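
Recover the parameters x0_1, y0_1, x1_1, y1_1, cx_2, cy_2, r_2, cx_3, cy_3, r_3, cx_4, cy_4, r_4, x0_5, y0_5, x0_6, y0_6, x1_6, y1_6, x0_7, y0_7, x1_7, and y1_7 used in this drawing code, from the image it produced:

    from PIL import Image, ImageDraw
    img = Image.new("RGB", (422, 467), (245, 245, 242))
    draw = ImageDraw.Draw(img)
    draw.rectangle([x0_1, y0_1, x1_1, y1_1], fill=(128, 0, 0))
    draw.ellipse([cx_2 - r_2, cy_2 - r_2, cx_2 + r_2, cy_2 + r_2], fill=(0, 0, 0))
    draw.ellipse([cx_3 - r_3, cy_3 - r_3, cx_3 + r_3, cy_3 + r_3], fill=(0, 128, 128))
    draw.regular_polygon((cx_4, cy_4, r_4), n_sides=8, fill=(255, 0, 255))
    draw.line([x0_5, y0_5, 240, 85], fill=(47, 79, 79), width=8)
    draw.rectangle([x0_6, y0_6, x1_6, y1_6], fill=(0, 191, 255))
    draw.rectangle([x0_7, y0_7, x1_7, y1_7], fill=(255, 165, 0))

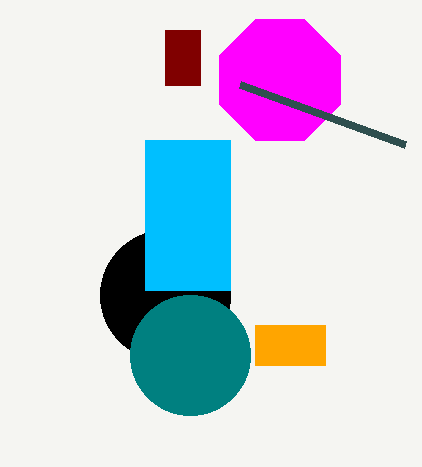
x0_1 = 165, y0_1 = 30, x1_1 = 200, y1_1 = 85, cx_2 = 165, cy_2 = 295, r_2 = 65, cx_3 = 190, cy_3 = 355, r_3 = 60, cx_4 = 280, cy_4 = 80, r_4 = 65, x0_5 = 405, y0_5 = 145, x0_6 = 145, y0_6 = 140, x1_6 = 230, y1_6 = 290, x0_7 = 255, y0_7 = 325, x1_7 = 325, y1_7 = 365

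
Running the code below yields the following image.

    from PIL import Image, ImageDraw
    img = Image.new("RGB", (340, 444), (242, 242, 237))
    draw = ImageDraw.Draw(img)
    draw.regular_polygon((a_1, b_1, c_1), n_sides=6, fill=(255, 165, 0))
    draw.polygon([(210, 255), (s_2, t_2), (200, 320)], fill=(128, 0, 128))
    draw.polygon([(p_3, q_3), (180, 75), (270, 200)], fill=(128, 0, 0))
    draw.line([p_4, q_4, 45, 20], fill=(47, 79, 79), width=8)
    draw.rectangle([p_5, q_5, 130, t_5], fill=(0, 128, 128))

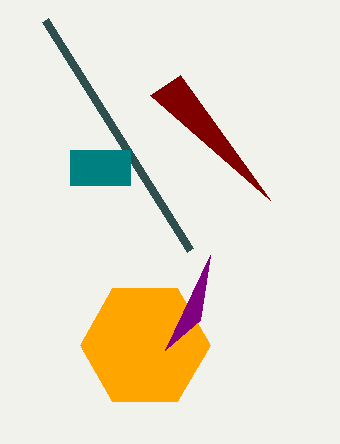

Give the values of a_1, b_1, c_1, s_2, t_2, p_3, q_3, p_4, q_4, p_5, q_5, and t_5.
a_1 = 145, b_1 = 345, c_1 = 65, s_2 = 165, t_2 = 350, p_3 = 150, q_3 = 95, p_4 = 190, q_4 = 250, p_5 = 70, q_5 = 150, t_5 = 185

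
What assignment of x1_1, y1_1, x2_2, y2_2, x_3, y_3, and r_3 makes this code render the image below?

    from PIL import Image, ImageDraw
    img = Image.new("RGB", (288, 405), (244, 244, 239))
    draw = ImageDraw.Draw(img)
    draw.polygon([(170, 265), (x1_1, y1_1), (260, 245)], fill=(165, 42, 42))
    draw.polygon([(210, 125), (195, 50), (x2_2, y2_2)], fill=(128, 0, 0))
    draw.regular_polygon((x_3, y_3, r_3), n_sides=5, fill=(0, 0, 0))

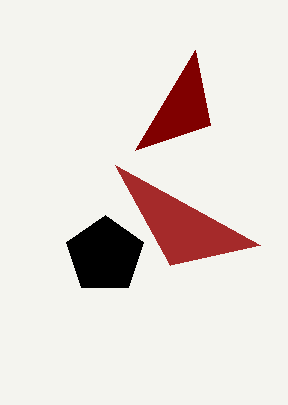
x1_1 = 115
y1_1 = 165
x2_2 = 135
y2_2 = 150
x_3 = 105
y_3 = 255
r_3 = 40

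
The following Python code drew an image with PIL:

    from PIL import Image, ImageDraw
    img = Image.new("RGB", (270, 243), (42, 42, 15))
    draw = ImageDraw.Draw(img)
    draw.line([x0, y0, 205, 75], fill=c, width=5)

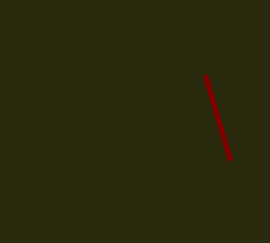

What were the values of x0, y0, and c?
x0 = 230, y0 = 160, c = 'maroon'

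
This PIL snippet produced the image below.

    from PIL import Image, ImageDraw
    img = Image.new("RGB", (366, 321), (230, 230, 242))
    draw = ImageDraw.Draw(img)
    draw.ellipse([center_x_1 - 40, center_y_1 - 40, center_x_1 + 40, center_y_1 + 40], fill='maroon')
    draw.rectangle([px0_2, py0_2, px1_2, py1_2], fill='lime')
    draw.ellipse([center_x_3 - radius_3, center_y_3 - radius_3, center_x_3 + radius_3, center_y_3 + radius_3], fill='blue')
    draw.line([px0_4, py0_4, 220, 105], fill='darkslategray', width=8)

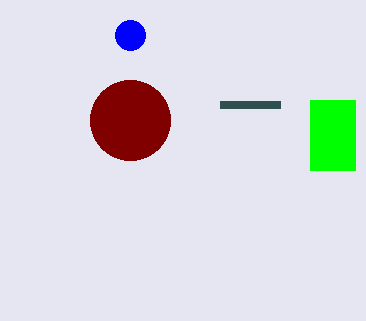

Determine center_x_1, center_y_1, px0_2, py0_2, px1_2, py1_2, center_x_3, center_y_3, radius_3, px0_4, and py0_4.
center_x_1 = 130, center_y_1 = 120, px0_2 = 310, py0_2 = 100, px1_2 = 355, py1_2 = 170, center_x_3 = 130, center_y_3 = 35, radius_3 = 15, px0_4 = 280, py0_4 = 105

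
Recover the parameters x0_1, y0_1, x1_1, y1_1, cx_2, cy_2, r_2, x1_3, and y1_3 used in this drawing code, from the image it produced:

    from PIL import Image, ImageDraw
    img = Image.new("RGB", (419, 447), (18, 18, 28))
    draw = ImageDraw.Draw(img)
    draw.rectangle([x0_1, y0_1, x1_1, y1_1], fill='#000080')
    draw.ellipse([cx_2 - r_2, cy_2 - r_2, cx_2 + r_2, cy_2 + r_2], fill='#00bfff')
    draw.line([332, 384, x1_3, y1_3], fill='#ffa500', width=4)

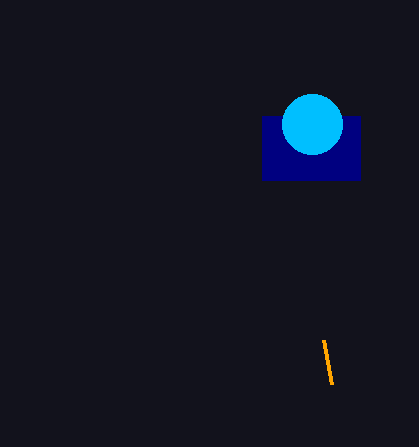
x0_1 = 262; y0_1 = 116; x1_1 = 360; y1_1 = 180; cx_2 = 312; cy_2 = 124; r_2 = 30; x1_3 = 324; y1_3 = 340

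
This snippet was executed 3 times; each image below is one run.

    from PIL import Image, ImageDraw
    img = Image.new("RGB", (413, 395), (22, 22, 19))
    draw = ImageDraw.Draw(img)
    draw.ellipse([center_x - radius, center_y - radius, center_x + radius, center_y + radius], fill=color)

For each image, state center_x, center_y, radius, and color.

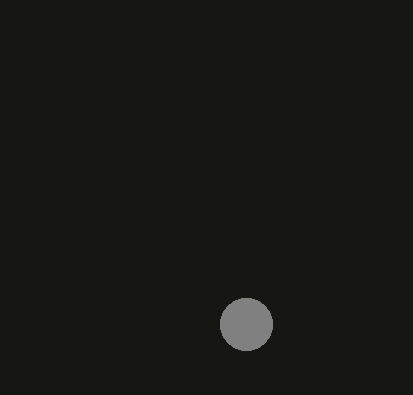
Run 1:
center_x = 246, center_y = 324, radius = 26, color = 'gray'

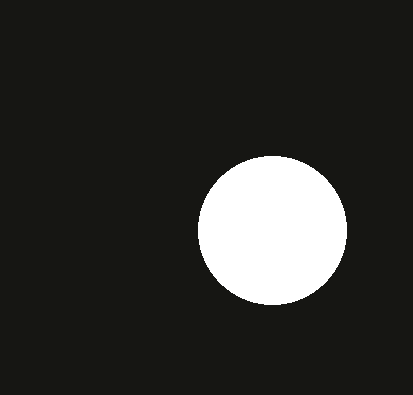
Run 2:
center_x = 272
center_y = 230
radius = 74
color = 'white'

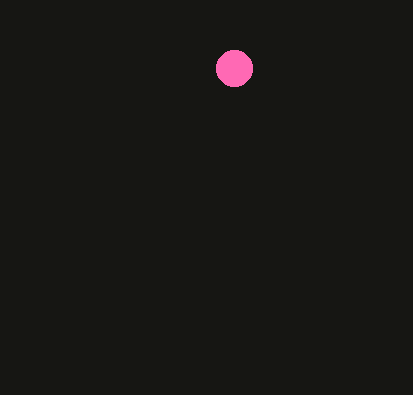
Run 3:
center_x = 234, center_y = 68, radius = 18, color = 'hotpink'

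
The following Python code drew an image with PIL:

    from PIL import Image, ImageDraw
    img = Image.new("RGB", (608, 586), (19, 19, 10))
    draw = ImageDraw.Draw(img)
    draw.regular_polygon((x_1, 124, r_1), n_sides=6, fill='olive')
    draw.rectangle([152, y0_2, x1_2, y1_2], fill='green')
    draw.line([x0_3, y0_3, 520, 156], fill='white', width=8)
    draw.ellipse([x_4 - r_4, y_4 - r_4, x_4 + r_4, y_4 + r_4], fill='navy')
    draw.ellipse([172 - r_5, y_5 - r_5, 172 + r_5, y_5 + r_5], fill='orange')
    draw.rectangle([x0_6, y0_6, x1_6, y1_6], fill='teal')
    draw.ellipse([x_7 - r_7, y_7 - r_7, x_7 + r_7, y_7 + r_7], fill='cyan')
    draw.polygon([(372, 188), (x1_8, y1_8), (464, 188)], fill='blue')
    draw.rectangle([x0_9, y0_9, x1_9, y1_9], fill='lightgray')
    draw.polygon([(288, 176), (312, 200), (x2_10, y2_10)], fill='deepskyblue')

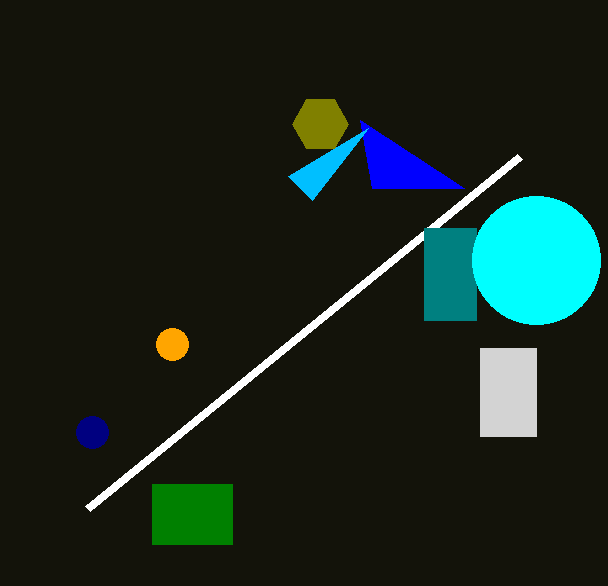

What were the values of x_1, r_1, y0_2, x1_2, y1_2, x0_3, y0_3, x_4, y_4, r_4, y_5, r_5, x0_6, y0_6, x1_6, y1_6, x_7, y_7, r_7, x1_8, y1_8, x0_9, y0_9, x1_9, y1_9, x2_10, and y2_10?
x_1 = 320; r_1 = 28; y0_2 = 484; x1_2 = 232; y1_2 = 544; x0_3 = 88; y0_3 = 508; x_4 = 92; y_4 = 432; r_4 = 16; y_5 = 344; r_5 = 16; x0_6 = 424; y0_6 = 228; x1_6 = 476; y1_6 = 320; x_7 = 536; y_7 = 260; r_7 = 64; x1_8 = 360; y1_8 = 120; x0_9 = 480; y0_9 = 348; x1_9 = 536; y1_9 = 436; x2_10 = 368; y2_10 = 128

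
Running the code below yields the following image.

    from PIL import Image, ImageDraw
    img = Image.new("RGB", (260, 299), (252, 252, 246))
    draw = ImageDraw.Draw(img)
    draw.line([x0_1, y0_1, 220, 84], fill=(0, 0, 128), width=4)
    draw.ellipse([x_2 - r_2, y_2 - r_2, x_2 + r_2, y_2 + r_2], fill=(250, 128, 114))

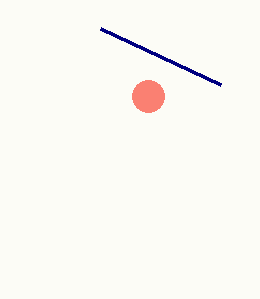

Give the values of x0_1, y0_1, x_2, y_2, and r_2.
x0_1 = 100; y0_1 = 28; x_2 = 148; y_2 = 96; r_2 = 16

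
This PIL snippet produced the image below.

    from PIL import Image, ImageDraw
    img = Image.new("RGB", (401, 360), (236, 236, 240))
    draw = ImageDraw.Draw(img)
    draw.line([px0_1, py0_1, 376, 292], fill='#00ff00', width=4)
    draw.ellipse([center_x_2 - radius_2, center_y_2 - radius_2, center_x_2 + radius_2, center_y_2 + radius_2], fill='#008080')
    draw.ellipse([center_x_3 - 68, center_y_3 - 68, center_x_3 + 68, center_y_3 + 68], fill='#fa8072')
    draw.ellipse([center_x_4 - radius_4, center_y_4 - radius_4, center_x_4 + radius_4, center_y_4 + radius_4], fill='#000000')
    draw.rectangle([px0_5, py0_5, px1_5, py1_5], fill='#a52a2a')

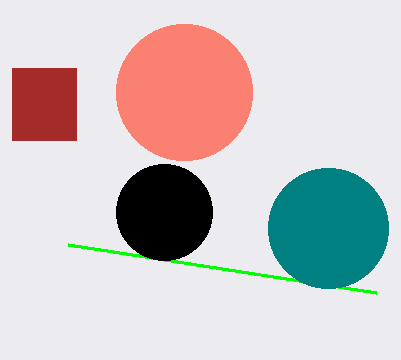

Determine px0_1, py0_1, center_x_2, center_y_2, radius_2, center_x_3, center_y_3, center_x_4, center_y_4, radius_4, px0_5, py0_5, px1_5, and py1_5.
px0_1 = 68
py0_1 = 244
center_x_2 = 328
center_y_2 = 228
radius_2 = 60
center_x_3 = 184
center_y_3 = 92
center_x_4 = 164
center_y_4 = 212
radius_4 = 48
px0_5 = 12
py0_5 = 68
px1_5 = 76
py1_5 = 140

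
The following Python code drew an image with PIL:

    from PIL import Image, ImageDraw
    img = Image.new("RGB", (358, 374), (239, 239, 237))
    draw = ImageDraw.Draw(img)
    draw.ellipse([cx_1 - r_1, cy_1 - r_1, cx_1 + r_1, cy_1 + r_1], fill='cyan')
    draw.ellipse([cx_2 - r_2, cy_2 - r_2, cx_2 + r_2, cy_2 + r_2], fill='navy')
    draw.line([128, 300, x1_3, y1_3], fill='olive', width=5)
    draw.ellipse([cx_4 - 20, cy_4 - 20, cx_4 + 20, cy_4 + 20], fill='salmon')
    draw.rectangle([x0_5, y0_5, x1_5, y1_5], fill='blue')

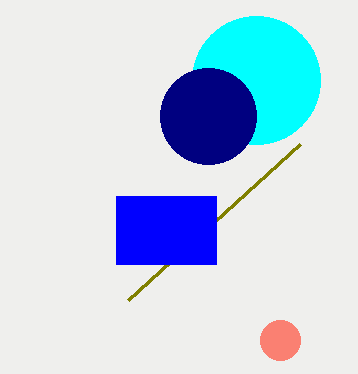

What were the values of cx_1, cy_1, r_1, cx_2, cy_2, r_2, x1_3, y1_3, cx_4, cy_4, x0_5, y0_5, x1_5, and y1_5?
cx_1 = 256
cy_1 = 80
r_1 = 64
cx_2 = 208
cy_2 = 116
r_2 = 48
x1_3 = 300
y1_3 = 144
cx_4 = 280
cy_4 = 340
x0_5 = 116
y0_5 = 196
x1_5 = 216
y1_5 = 264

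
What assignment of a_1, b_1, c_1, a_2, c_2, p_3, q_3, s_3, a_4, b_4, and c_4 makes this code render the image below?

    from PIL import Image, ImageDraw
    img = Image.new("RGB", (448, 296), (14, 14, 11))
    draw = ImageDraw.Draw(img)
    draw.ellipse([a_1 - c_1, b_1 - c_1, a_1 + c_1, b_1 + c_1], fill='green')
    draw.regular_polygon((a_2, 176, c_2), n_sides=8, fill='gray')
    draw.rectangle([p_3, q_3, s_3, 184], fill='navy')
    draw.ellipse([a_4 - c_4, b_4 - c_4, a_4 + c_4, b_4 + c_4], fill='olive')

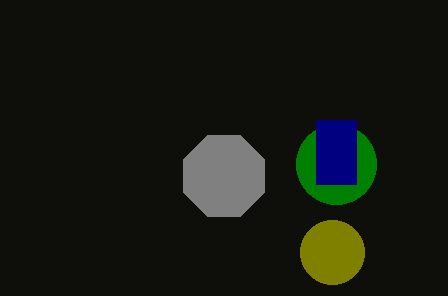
a_1 = 336, b_1 = 164, c_1 = 40, a_2 = 224, c_2 = 44, p_3 = 316, q_3 = 120, s_3 = 356, a_4 = 332, b_4 = 252, c_4 = 32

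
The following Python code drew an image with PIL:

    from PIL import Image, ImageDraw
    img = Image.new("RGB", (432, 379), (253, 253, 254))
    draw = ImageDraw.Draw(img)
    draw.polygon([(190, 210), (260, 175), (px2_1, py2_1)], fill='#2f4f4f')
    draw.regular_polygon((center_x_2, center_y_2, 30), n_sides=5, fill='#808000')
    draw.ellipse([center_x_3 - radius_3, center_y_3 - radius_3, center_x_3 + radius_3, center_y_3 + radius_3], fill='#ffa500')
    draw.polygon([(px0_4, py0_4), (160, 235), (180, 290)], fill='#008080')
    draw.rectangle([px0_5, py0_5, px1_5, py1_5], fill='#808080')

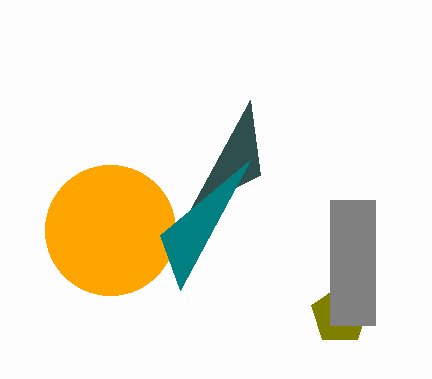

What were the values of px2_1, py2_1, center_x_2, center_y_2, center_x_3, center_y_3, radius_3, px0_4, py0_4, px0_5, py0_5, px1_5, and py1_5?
px2_1 = 250; py2_1 = 100; center_x_2 = 340; center_y_2 = 315; center_x_3 = 110; center_y_3 = 230; radius_3 = 65; px0_4 = 250; py0_4 = 160; px0_5 = 330; py0_5 = 200; px1_5 = 375; py1_5 = 325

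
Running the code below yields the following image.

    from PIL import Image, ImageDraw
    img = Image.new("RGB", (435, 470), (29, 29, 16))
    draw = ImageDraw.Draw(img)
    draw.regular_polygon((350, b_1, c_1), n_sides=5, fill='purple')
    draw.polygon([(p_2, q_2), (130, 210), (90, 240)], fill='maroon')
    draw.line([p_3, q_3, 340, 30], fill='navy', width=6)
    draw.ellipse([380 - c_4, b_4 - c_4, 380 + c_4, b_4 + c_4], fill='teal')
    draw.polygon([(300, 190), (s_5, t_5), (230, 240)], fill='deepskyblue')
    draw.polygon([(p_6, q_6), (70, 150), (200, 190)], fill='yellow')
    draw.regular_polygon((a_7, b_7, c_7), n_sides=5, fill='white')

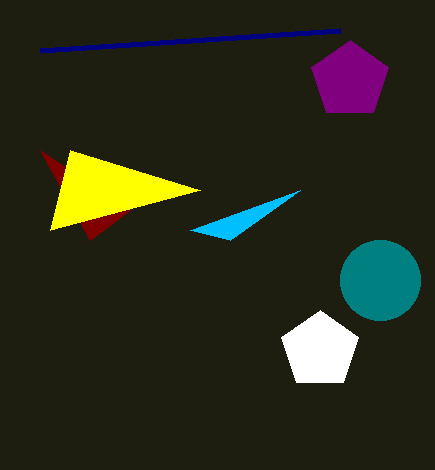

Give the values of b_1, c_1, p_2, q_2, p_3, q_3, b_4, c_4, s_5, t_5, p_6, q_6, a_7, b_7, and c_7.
b_1 = 80; c_1 = 40; p_2 = 40; q_2 = 150; p_3 = 40; q_3 = 50; b_4 = 280; c_4 = 40; s_5 = 190; t_5 = 230; p_6 = 50; q_6 = 230; a_7 = 320; b_7 = 350; c_7 = 40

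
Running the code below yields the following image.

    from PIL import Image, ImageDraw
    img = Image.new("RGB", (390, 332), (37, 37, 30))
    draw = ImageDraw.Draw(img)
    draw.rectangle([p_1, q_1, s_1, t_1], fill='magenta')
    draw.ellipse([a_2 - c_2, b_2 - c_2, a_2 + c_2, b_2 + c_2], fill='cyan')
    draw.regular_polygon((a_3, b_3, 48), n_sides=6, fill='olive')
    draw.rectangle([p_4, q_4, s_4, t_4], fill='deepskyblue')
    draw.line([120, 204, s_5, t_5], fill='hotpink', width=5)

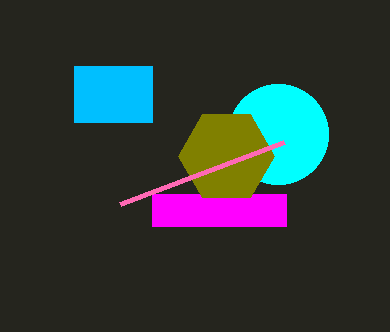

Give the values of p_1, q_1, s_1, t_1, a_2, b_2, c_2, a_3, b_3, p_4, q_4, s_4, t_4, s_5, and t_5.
p_1 = 152
q_1 = 194
s_1 = 286
t_1 = 226
a_2 = 278
b_2 = 134
c_2 = 50
a_3 = 226
b_3 = 156
p_4 = 74
q_4 = 66
s_4 = 152
t_4 = 122
s_5 = 284
t_5 = 142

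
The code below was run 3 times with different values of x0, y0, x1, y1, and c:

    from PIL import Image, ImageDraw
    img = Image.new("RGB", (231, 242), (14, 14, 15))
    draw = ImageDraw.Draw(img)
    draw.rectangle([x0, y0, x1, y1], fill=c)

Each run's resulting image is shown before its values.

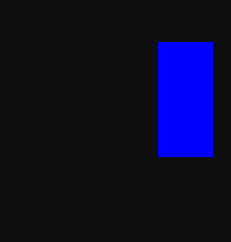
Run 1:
x0 = 158
y0 = 42
x1 = 212
y1 = 156
c = 'blue'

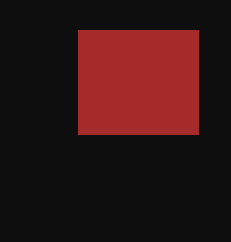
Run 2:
x0 = 78; y0 = 30; x1 = 198; y1 = 134; c = 'brown'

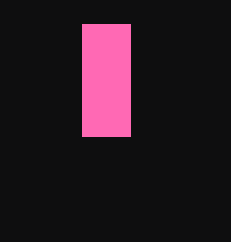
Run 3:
x0 = 82; y0 = 24; x1 = 130; y1 = 136; c = 'hotpink'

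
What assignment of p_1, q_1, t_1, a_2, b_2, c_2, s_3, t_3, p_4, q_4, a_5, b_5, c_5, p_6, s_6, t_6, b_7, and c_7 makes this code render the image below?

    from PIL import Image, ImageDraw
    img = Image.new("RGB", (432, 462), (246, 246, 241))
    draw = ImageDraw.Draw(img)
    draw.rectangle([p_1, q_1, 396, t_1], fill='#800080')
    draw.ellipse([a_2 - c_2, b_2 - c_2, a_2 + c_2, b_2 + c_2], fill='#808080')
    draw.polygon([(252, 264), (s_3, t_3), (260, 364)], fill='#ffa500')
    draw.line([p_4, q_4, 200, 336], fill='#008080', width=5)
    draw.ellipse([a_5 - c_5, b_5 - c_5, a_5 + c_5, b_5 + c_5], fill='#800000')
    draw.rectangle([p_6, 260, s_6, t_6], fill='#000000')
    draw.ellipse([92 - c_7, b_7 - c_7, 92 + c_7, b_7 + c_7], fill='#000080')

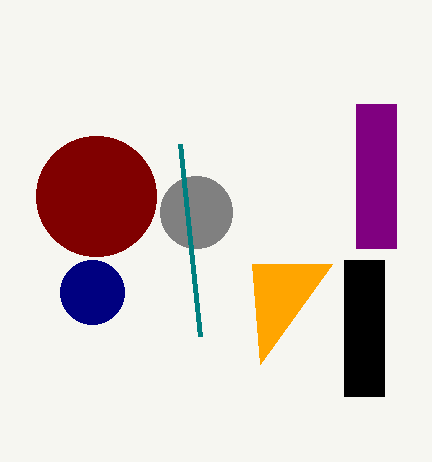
p_1 = 356
q_1 = 104
t_1 = 248
a_2 = 196
b_2 = 212
c_2 = 36
s_3 = 332
t_3 = 264
p_4 = 180
q_4 = 144
a_5 = 96
b_5 = 196
c_5 = 60
p_6 = 344
s_6 = 384
t_6 = 396
b_7 = 292
c_7 = 32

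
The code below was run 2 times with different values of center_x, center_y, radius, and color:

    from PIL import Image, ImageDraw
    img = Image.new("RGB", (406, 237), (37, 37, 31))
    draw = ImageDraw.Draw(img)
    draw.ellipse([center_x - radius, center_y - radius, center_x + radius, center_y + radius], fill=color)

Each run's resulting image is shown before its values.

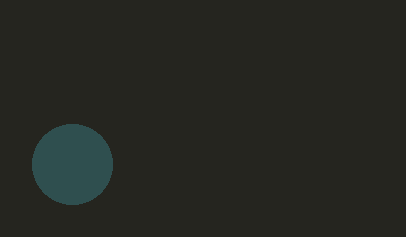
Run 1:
center_x = 72
center_y = 164
radius = 40
color = 'darkslategray'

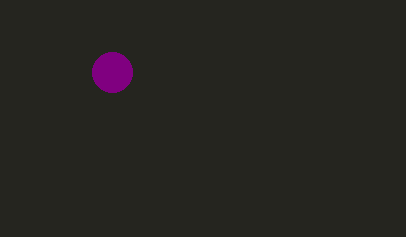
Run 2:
center_x = 112; center_y = 72; radius = 20; color = 'purple'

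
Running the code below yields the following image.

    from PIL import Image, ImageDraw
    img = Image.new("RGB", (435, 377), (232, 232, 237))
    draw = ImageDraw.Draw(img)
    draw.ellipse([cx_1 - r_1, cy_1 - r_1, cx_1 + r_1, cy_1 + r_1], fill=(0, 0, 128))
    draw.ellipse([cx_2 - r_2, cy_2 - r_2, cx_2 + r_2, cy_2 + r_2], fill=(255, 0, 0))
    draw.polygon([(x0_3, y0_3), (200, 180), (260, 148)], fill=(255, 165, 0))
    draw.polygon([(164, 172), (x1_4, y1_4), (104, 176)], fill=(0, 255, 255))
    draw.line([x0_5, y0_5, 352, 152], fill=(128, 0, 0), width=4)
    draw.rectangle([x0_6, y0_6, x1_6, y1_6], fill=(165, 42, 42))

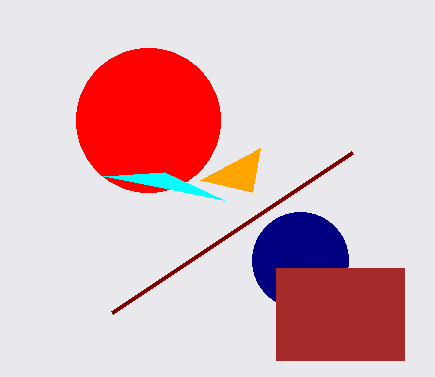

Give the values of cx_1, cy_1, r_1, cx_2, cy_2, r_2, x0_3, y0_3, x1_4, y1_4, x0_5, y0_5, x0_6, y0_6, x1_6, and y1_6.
cx_1 = 300
cy_1 = 260
r_1 = 48
cx_2 = 148
cy_2 = 120
r_2 = 72
x0_3 = 252
y0_3 = 192
x1_4 = 224
y1_4 = 200
x0_5 = 112
y0_5 = 312
x0_6 = 276
y0_6 = 268
x1_6 = 404
y1_6 = 360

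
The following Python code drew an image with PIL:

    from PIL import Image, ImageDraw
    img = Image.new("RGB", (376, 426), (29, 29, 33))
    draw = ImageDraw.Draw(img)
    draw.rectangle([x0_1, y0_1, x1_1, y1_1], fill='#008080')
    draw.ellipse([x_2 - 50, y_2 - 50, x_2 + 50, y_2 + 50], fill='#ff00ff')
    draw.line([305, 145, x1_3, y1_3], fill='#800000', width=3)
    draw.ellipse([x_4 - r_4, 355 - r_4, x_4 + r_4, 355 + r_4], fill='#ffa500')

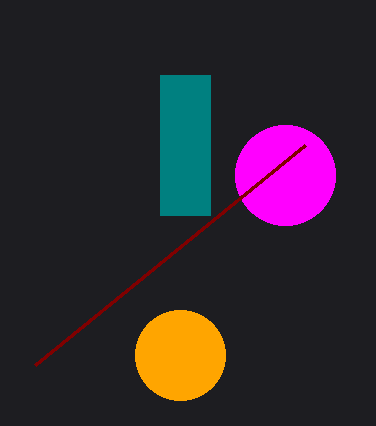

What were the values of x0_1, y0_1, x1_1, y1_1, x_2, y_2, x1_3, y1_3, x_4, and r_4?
x0_1 = 160, y0_1 = 75, x1_1 = 210, y1_1 = 215, x_2 = 285, y_2 = 175, x1_3 = 35, y1_3 = 365, x_4 = 180, r_4 = 45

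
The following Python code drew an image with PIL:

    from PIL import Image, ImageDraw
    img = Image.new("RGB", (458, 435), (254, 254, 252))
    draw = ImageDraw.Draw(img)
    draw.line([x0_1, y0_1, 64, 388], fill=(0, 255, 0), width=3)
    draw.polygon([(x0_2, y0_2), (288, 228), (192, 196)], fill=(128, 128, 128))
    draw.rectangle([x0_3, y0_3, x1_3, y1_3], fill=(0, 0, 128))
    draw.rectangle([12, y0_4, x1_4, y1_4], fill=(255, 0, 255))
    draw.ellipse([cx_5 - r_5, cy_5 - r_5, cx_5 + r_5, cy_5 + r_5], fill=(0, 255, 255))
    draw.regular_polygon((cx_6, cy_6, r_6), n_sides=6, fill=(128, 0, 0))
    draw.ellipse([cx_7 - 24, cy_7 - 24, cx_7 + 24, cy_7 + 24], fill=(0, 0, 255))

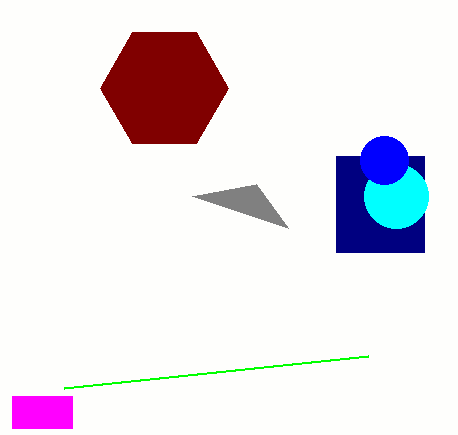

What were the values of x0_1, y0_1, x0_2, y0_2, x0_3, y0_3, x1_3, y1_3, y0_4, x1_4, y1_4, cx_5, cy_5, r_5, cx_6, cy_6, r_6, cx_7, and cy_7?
x0_1 = 368; y0_1 = 356; x0_2 = 256; y0_2 = 184; x0_3 = 336; y0_3 = 156; x1_3 = 424; y1_3 = 252; y0_4 = 396; x1_4 = 72; y1_4 = 428; cx_5 = 396; cy_5 = 196; r_5 = 32; cx_6 = 164; cy_6 = 88; r_6 = 64; cx_7 = 384; cy_7 = 160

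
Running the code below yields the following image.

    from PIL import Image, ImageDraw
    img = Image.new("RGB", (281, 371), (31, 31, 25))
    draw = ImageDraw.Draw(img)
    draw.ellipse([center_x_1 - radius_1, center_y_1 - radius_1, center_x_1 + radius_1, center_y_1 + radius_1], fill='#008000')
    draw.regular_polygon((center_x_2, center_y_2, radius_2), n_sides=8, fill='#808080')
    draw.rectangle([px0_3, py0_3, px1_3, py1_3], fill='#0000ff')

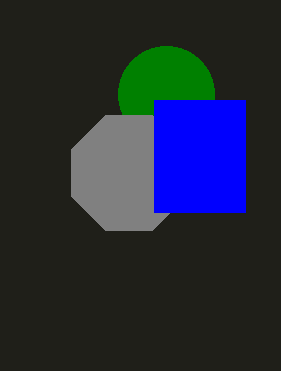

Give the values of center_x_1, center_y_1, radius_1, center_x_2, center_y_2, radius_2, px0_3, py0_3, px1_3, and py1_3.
center_x_1 = 166
center_y_1 = 94
radius_1 = 48
center_x_2 = 129
center_y_2 = 173
radius_2 = 62
px0_3 = 154
py0_3 = 100
px1_3 = 245
py1_3 = 212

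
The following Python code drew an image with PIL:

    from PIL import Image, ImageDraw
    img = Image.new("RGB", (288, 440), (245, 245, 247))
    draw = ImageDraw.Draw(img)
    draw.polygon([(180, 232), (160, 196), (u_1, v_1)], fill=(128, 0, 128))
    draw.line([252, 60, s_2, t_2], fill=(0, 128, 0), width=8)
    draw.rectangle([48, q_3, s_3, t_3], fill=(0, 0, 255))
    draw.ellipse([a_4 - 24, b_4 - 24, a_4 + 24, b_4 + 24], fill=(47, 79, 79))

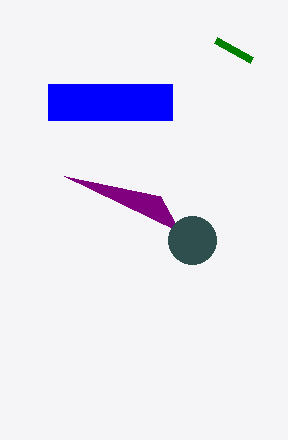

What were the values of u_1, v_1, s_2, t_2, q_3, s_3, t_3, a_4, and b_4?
u_1 = 64, v_1 = 176, s_2 = 216, t_2 = 40, q_3 = 84, s_3 = 172, t_3 = 120, a_4 = 192, b_4 = 240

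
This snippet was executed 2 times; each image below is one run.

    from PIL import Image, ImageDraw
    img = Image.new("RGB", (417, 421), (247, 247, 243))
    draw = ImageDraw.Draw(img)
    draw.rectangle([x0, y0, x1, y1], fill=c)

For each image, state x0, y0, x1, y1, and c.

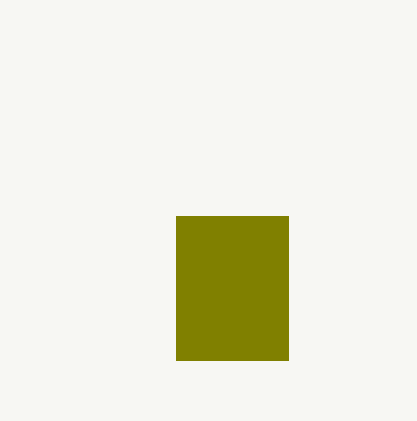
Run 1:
x0 = 176; y0 = 216; x1 = 288; y1 = 360; c = 'olive'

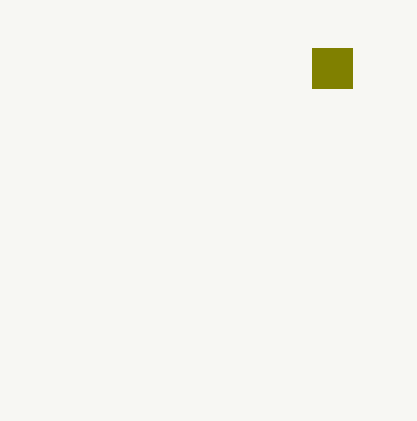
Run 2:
x0 = 312; y0 = 48; x1 = 352; y1 = 88; c = 'olive'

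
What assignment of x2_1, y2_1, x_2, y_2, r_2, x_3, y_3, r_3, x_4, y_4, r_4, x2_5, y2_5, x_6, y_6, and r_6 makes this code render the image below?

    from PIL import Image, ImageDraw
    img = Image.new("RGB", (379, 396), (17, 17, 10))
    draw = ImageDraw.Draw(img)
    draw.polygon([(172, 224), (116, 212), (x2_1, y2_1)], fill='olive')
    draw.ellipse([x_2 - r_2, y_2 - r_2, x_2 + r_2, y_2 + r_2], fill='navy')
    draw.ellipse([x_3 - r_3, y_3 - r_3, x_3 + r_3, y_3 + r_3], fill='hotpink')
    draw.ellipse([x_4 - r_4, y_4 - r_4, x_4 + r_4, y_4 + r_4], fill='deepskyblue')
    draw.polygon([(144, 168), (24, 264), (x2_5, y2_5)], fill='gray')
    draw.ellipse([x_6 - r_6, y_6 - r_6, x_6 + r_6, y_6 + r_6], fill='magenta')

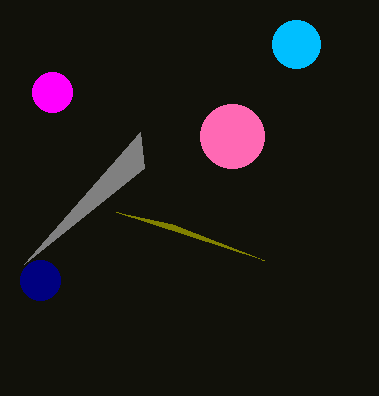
x2_1 = 264; y2_1 = 260; x_2 = 40; y_2 = 280; r_2 = 20; x_3 = 232; y_3 = 136; r_3 = 32; x_4 = 296; y_4 = 44; r_4 = 24; x2_5 = 140; y2_5 = 132; x_6 = 52; y_6 = 92; r_6 = 20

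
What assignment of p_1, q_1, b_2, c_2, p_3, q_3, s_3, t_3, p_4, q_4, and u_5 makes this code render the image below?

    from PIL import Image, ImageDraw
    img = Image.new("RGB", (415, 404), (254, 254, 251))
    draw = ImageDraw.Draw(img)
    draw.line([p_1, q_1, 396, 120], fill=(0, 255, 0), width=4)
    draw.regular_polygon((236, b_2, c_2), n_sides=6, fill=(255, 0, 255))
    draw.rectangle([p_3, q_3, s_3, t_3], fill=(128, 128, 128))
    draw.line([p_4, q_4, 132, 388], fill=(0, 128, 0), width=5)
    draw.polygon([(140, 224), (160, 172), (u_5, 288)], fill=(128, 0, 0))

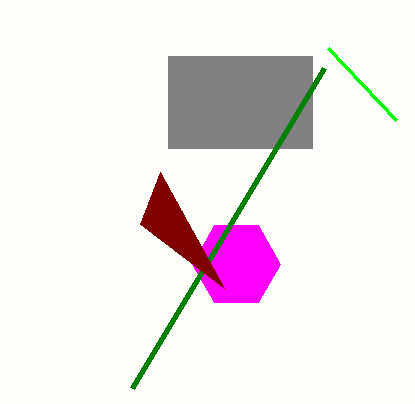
p_1 = 328, q_1 = 48, b_2 = 264, c_2 = 44, p_3 = 168, q_3 = 56, s_3 = 312, t_3 = 148, p_4 = 324, q_4 = 68, u_5 = 224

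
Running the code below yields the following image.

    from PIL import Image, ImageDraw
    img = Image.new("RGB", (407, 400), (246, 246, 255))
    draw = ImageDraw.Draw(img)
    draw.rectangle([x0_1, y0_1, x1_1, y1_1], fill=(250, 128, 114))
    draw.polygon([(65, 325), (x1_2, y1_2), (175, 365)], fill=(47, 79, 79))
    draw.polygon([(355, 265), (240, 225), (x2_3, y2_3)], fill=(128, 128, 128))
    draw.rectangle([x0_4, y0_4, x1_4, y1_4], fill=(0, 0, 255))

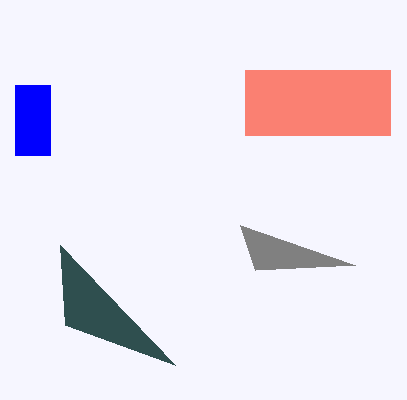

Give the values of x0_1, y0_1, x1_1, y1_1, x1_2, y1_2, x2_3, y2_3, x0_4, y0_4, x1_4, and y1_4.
x0_1 = 245; y0_1 = 70; x1_1 = 390; y1_1 = 135; x1_2 = 60; y1_2 = 245; x2_3 = 255; y2_3 = 270; x0_4 = 15; y0_4 = 85; x1_4 = 50; y1_4 = 155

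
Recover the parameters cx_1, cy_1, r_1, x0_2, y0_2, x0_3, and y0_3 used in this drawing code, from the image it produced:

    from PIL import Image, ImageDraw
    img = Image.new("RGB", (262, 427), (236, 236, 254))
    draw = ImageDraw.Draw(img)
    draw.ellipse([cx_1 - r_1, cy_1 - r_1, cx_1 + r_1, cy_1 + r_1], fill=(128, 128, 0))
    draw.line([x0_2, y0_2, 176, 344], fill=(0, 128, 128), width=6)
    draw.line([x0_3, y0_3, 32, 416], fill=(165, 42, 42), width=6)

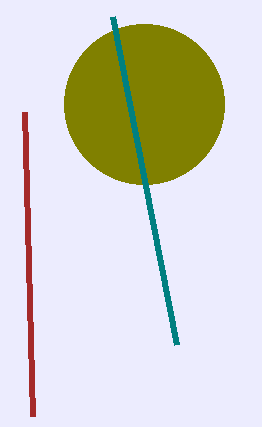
cx_1 = 144; cy_1 = 104; r_1 = 80; x0_2 = 112; y0_2 = 16; x0_3 = 24; y0_3 = 112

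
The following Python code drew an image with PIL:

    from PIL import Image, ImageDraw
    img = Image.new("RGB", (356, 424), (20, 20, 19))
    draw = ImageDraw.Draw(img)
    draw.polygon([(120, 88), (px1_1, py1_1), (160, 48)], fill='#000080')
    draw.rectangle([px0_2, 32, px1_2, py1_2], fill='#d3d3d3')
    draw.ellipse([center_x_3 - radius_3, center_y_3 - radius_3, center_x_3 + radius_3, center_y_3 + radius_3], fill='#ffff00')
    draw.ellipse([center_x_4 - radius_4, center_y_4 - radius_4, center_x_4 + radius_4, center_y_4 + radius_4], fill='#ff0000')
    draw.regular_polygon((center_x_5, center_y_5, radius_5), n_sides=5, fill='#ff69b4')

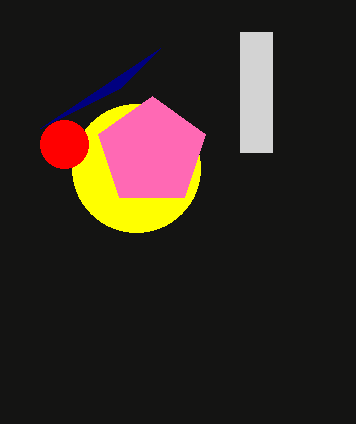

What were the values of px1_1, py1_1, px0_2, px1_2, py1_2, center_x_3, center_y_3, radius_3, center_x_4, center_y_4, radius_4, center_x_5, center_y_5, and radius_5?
px1_1 = 40; py1_1 = 128; px0_2 = 240; px1_2 = 272; py1_2 = 152; center_x_3 = 136; center_y_3 = 168; radius_3 = 64; center_x_4 = 64; center_y_4 = 144; radius_4 = 24; center_x_5 = 152; center_y_5 = 152; radius_5 = 56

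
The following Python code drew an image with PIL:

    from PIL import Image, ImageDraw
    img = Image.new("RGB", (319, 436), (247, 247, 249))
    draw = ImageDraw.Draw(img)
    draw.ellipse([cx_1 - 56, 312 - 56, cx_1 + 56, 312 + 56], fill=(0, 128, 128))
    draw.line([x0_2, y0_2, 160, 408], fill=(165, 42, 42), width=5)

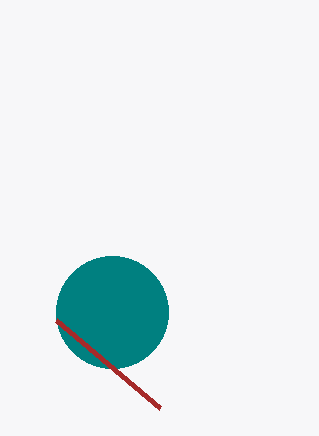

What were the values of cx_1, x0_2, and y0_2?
cx_1 = 112; x0_2 = 56; y0_2 = 320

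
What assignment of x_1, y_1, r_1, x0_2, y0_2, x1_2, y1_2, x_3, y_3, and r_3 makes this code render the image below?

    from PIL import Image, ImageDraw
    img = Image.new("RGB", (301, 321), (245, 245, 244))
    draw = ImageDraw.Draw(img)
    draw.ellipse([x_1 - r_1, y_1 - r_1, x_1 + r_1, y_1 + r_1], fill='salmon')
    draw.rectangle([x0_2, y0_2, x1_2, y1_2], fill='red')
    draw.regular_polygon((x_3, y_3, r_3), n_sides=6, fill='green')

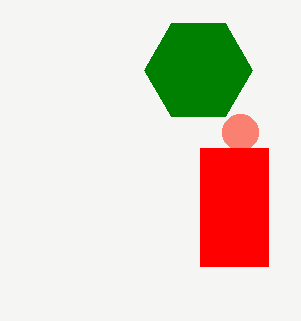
x_1 = 240, y_1 = 132, r_1 = 18, x0_2 = 200, y0_2 = 148, x1_2 = 268, y1_2 = 266, x_3 = 198, y_3 = 70, r_3 = 54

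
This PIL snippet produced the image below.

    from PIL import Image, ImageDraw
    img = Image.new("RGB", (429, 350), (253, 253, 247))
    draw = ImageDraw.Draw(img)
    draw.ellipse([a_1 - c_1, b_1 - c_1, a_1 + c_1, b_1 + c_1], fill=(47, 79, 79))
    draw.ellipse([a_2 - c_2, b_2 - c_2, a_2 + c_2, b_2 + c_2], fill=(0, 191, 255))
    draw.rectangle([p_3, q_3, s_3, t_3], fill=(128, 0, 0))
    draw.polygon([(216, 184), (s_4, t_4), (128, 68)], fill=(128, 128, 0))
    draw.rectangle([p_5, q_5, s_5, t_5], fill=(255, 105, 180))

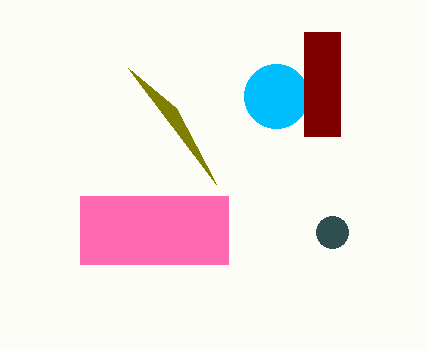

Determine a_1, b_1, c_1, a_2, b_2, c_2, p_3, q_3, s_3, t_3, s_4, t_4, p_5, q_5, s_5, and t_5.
a_1 = 332, b_1 = 232, c_1 = 16, a_2 = 276, b_2 = 96, c_2 = 32, p_3 = 304, q_3 = 32, s_3 = 340, t_3 = 136, s_4 = 176, t_4 = 108, p_5 = 80, q_5 = 196, s_5 = 228, t_5 = 264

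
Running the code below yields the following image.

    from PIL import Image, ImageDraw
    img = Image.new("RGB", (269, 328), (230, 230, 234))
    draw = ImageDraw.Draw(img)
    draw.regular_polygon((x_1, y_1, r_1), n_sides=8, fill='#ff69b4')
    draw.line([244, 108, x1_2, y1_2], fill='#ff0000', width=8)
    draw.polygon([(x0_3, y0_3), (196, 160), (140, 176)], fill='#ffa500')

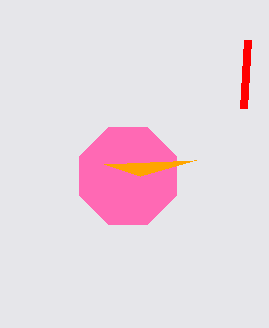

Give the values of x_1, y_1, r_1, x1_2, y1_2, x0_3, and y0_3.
x_1 = 128, y_1 = 176, r_1 = 52, x1_2 = 248, y1_2 = 40, x0_3 = 104, y0_3 = 164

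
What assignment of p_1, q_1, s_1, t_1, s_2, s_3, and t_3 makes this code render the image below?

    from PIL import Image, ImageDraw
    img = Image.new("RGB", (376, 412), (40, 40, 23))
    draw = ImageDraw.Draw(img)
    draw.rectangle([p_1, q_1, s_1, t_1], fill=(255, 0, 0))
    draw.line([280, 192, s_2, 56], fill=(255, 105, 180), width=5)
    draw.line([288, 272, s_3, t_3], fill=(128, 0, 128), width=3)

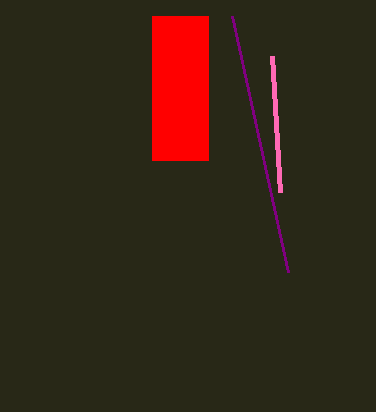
p_1 = 152
q_1 = 16
s_1 = 208
t_1 = 160
s_2 = 272
s_3 = 232
t_3 = 16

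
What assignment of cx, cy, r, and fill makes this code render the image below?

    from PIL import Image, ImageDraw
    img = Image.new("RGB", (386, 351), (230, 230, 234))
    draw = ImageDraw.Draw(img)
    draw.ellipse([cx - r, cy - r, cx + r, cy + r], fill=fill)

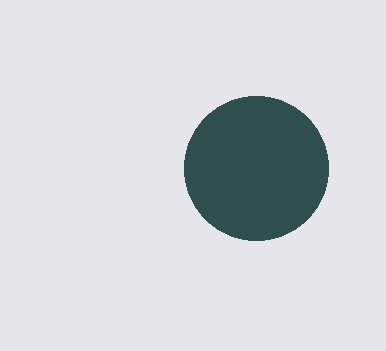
cx = 256, cy = 168, r = 72, fill = 'darkslategray'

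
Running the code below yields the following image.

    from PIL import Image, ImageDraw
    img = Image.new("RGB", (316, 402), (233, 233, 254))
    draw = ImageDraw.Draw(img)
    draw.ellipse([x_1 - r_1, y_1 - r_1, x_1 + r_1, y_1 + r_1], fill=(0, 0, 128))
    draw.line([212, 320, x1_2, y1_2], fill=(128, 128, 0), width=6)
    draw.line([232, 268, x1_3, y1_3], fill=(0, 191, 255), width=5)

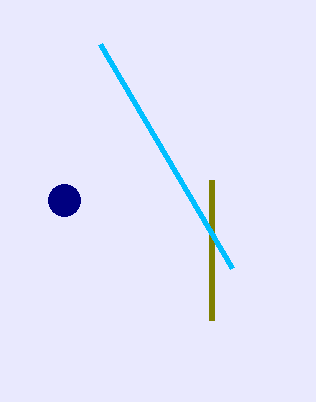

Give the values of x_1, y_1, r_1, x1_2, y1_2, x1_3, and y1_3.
x_1 = 64, y_1 = 200, r_1 = 16, x1_2 = 212, y1_2 = 180, x1_3 = 100, y1_3 = 44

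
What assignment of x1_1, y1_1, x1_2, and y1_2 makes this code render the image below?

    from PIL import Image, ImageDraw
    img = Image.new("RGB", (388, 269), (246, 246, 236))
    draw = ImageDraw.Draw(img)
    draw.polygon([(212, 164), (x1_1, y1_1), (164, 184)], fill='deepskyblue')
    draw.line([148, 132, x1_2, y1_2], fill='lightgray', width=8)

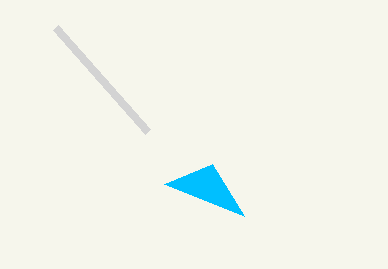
x1_1 = 244, y1_1 = 216, x1_2 = 56, y1_2 = 28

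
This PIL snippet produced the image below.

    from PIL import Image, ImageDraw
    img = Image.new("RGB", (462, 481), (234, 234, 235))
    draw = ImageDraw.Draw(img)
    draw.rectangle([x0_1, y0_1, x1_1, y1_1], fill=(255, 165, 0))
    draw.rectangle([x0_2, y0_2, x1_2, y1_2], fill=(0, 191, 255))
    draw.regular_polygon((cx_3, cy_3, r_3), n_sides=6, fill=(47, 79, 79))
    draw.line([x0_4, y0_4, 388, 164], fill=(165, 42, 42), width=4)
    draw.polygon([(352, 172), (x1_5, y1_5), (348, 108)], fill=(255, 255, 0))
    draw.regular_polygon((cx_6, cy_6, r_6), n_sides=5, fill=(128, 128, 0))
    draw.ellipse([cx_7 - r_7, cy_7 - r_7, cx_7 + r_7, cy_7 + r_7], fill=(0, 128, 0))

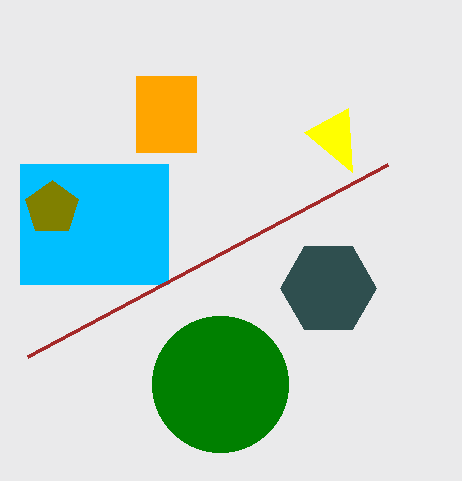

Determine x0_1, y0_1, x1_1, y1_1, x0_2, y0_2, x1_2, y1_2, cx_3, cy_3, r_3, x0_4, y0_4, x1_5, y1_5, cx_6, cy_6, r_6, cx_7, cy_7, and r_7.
x0_1 = 136; y0_1 = 76; x1_1 = 196; y1_1 = 152; x0_2 = 20; y0_2 = 164; x1_2 = 168; y1_2 = 284; cx_3 = 328; cy_3 = 288; r_3 = 48; x0_4 = 28; y0_4 = 356; x1_5 = 304; y1_5 = 132; cx_6 = 52; cy_6 = 208; r_6 = 28; cx_7 = 220; cy_7 = 384; r_7 = 68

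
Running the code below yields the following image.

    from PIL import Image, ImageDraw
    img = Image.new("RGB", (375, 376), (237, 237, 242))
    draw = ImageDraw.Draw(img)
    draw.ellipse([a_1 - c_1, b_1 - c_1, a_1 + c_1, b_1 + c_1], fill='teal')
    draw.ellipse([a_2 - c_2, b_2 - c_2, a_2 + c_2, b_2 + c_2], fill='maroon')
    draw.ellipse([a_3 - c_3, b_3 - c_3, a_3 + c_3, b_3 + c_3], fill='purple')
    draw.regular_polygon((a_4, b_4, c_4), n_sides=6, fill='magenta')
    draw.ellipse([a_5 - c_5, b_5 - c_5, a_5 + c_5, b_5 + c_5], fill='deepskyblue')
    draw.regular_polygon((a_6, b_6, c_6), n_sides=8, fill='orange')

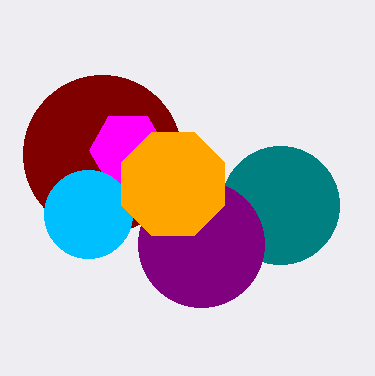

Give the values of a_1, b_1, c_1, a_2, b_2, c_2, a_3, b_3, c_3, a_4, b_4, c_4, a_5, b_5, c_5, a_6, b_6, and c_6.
a_1 = 280, b_1 = 205, c_1 = 59, a_2 = 102, b_2 = 154, c_2 = 79, a_3 = 201, b_3 = 244, c_3 = 63, a_4 = 128, b_4 = 150, c_4 = 39, a_5 = 88, b_5 = 214, c_5 = 44, a_6 = 173, b_6 = 184, c_6 = 56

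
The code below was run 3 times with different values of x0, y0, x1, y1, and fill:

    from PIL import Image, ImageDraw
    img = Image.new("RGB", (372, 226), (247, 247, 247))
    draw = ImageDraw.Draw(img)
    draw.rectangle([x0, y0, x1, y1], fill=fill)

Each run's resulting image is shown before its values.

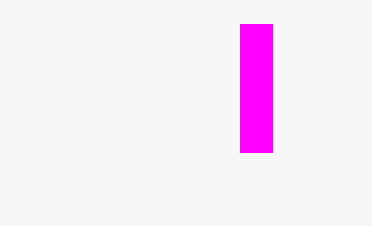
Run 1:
x0 = 240, y0 = 24, x1 = 272, y1 = 152, fill = 'magenta'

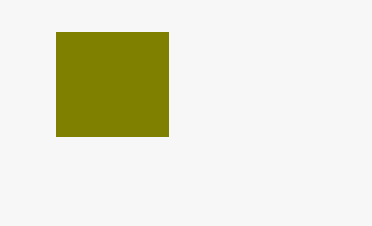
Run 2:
x0 = 56, y0 = 32, x1 = 168, y1 = 136, fill = 'olive'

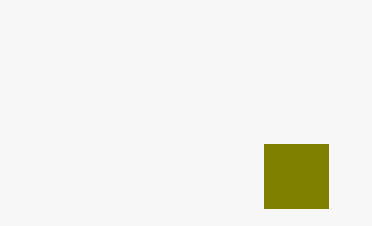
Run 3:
x0 = 264
y0 = 144
x1 = 328
y1 = 208
fill = 'olive'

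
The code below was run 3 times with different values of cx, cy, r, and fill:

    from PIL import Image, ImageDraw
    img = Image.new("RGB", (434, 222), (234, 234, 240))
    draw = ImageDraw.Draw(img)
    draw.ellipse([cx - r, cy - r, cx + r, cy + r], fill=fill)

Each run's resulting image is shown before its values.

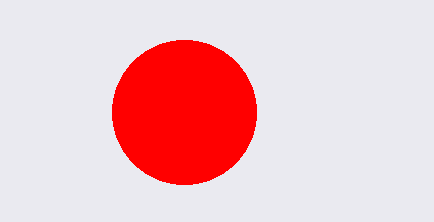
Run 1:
cx = 184, cy = 112, r = 72, fill = 'red'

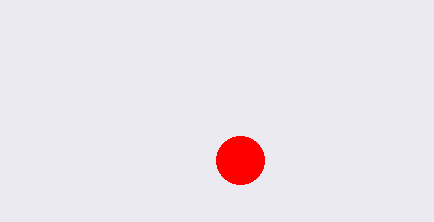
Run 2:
cx = 240, cy = 160, r = 24, fill = 'red'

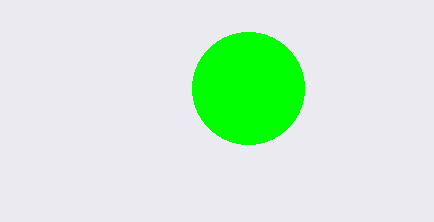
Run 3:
cx = 248, cy = 88, r = 56, fill = 'lime'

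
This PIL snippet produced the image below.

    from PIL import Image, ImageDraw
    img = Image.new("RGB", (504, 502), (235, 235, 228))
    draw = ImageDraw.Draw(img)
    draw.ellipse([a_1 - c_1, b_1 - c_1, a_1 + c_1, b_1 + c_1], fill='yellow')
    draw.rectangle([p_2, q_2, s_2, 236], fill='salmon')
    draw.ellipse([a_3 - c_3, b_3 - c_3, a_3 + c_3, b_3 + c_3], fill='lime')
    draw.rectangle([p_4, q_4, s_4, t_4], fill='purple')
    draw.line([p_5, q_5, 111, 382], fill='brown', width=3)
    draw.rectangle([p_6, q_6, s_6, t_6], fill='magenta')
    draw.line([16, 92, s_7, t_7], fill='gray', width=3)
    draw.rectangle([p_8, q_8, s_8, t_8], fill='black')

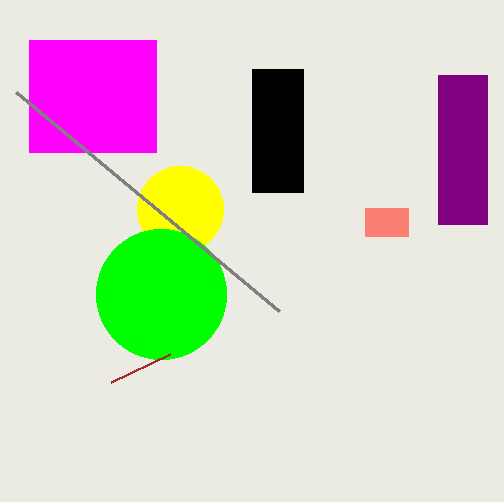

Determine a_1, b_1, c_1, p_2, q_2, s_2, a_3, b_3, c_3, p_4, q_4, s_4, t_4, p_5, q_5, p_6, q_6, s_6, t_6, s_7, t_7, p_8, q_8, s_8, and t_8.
a_1 = 180
b_1 = 209
c_1 = 43
p_2 = 365
q_2 = 208
s_2 = 408
a_3 = 161
b_3 = 294
c_3 = 65
p_4 = 438
q_4 = 75
s_4 = 487
t_4 = 224
p_5 = 170
q_5 = 354
p_6 = 29
q_6 = 40
s_6 = 156
t_6 = 152
s_7 = 279
t_7 = 311
p_8 = 252
q_8 = 69
s_8 = 303
t_8 = 192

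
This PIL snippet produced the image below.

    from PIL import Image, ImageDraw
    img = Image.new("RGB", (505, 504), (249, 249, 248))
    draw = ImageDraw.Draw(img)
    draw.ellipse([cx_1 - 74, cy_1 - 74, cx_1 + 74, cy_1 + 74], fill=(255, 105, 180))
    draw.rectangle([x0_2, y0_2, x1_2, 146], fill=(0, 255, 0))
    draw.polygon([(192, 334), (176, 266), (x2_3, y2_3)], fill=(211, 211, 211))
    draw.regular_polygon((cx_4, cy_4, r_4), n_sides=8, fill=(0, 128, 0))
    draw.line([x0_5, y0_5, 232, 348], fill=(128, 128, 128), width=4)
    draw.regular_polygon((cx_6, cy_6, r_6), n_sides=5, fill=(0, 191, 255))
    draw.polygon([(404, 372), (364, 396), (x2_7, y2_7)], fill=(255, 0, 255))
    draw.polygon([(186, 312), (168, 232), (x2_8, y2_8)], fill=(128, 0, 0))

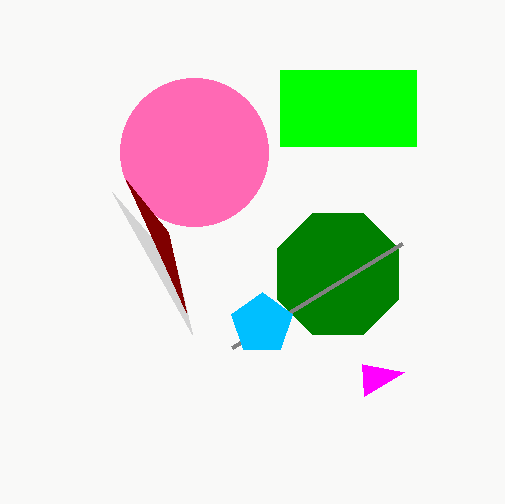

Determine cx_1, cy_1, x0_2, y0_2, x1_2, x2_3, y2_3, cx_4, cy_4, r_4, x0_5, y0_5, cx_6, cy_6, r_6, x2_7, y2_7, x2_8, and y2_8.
cx_1 = 194
cy_1 = 152
x0_2 = 280
y0_2 = 70
x1_2 = 416
x2_3 = 112
y2_3 = 192
cx_4 = 338
cy_4 = 274
r_4 = 66
x0_5 = 402
y0_5 = 244
cx_6 = 262
cy_6 = 324
r_6 = 32
x2_7 = 362
y2_7 = 364
x2_8 = 126
y2_8 = 180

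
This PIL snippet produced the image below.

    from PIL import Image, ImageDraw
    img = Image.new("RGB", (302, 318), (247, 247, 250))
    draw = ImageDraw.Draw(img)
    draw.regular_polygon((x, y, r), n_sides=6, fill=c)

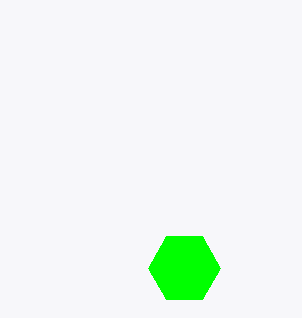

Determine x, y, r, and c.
x = 184, y = 268, r = 36, c = 'lime'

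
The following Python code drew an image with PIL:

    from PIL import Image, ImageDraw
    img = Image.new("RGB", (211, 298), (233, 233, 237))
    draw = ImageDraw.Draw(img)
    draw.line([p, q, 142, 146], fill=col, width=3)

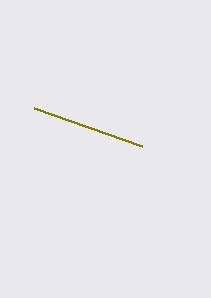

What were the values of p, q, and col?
p = 34, q = 108, col = 'olive'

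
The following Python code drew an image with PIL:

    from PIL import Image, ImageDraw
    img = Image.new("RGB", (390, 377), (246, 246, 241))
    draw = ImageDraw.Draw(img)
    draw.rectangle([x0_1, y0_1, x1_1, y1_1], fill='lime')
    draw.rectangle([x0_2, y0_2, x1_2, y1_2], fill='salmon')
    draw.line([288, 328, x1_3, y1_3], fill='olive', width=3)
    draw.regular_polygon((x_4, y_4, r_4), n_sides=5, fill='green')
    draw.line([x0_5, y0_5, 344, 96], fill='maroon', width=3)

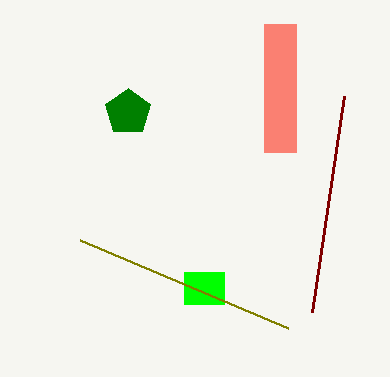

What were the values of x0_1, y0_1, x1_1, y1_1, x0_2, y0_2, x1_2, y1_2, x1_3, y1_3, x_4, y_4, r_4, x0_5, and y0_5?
x0_1 = 184; y0_1 = 272; x1_1 = 224; y1_1 = 304; x0_2 = 264; y0_2 = 24; x1_2 = 296; y1_2 = 152; x1_3 = 80; y1_3 = 240; x_4 = 128; y_4 = 112; r_4 = 24; x0_5 = 312; y0_5 = 312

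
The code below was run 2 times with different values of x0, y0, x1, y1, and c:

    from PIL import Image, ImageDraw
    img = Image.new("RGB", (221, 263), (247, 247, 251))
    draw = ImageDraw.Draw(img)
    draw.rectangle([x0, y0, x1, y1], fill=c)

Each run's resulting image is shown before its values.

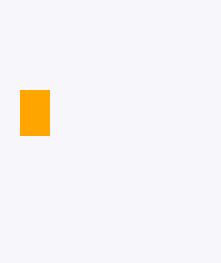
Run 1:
x0 = 20
y0 = 90
x1 = 49
y1 = 135
c = 'orange'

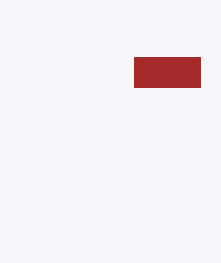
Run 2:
x0 = 134, y0 = 57, x1 = 200, y1 = 87, c = 'brown'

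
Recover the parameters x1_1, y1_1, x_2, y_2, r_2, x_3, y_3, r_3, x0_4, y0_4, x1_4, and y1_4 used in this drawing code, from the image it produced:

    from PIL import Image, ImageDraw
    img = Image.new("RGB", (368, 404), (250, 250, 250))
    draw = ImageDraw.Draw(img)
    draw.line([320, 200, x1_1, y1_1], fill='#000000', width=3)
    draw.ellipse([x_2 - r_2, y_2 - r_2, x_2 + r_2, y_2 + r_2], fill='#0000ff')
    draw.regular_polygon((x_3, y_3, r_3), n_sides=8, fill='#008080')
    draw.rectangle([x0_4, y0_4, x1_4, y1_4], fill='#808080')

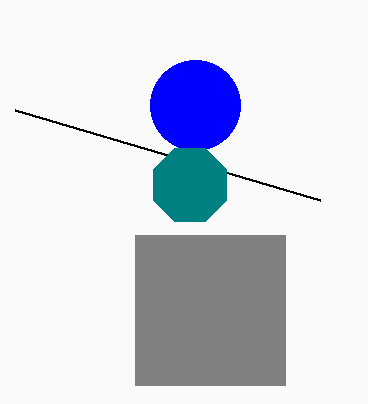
x1_1 = 15
y1_1 = 110
x_2 = 195
y_2 = 105
r_2 = 45
x_3 = 190
y_3 = 185
r_3 = 40
x0_4 = 135
y0_4 = 235
x1_4 = 285
y1_4 = 385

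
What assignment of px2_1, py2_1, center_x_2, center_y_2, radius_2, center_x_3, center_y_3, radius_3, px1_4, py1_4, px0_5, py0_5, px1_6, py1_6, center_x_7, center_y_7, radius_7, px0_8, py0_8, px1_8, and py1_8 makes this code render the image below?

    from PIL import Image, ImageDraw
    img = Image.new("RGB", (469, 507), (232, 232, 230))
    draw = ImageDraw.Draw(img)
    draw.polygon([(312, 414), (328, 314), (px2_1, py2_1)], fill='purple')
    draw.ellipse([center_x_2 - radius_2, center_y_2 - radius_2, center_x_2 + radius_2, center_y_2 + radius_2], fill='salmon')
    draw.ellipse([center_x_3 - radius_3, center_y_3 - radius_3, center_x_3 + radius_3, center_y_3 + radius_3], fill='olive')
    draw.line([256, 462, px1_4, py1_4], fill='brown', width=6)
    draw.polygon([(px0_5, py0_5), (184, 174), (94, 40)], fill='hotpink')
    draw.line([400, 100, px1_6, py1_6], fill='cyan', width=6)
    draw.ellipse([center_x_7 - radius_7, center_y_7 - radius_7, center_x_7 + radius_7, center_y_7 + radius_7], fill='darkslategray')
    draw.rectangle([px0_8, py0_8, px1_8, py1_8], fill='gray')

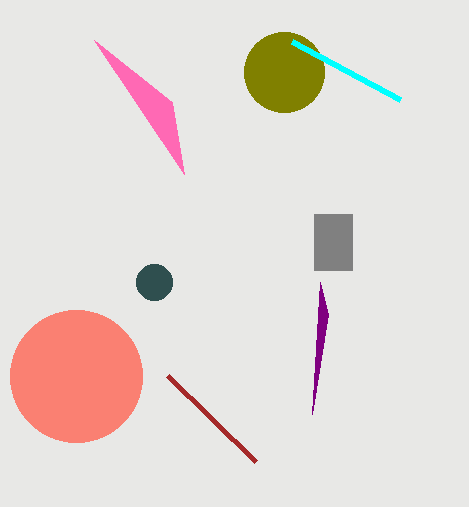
px2_1 = 320, py2_1 = 282, center_x_2 = 76, center_y_2 = 376, radius_2 = 66, center_x_3 = 284, center_y_3 = 72, radius_3 = 40, px1_4 = 168, py1_4 = 376, px0_5 = 172, py0_5 = 102, px1_6 = 292, py1_6 = 42, center_x_7 = 154, center_y_7 = 282, radius_7 = 18, px0_8 = 314, py0_8 = 214, px1_8 = 352, py1_8 = 270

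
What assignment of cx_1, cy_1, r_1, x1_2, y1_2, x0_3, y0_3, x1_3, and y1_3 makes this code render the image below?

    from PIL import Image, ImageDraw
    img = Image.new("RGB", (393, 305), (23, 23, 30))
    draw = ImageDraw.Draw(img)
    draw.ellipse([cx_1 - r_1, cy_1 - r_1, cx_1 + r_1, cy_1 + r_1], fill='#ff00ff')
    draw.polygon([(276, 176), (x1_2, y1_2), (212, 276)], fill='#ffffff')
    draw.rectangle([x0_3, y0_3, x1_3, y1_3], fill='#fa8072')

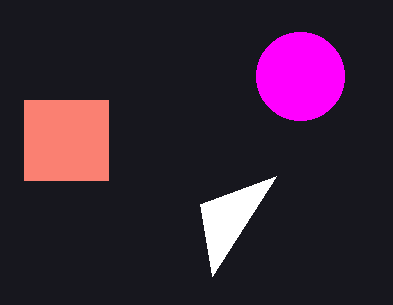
cx_1 = 300; cy_1 = 76; r_1 = 44; x1_2 = 200; y1_2 = 204; x0_3 = 24; y0_3 = 100; x1_3 = 108; y1_3 = 180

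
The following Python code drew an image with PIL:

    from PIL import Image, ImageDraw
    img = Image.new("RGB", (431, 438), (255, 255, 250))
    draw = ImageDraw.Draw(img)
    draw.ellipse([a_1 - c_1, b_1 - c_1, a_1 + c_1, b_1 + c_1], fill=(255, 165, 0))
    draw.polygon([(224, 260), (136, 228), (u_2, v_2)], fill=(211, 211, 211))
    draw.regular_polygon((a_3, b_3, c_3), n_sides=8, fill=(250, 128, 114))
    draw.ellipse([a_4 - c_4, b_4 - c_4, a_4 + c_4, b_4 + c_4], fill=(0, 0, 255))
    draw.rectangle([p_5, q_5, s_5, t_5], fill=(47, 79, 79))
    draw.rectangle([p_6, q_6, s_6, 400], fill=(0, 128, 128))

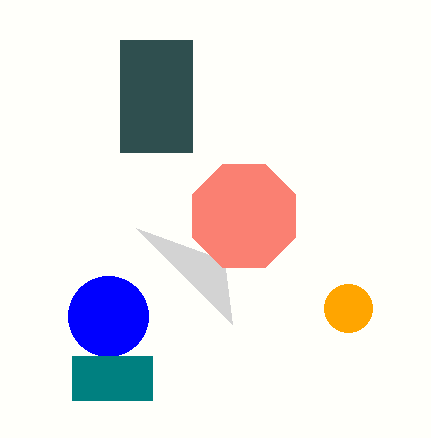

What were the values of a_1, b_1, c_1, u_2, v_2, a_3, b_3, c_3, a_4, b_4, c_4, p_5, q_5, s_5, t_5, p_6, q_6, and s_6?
a_1 = 348, b_1 = 308, c_1 = 24, u_2 = 232, v_2 = 324, a_3 = 244, b_3 = 216, c_3 = 56, a_4 = 108, b_4 = 316, c_4 = 40, p_5 = 120, q_5 = 40, s_5 = 192, t_5 = 152, p_6 = 72, q_6 = 356, s_6 = 152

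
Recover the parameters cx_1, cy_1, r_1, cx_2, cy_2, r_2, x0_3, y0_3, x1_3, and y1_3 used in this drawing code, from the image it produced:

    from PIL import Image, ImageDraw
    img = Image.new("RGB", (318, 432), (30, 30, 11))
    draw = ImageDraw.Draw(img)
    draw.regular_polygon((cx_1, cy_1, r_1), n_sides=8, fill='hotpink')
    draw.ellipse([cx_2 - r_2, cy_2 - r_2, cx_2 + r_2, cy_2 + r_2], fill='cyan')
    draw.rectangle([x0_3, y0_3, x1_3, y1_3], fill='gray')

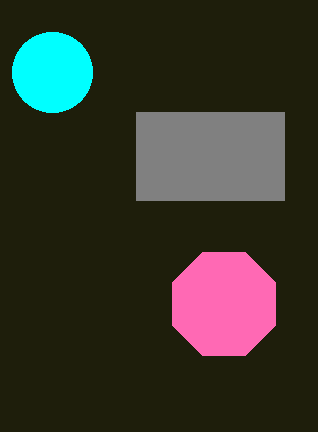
cx_1 = 224, cy_1 = 304, r_1 = 56, cx_2 = 52, cy_2 = 72, r_2 = 40, x0_3 = 136, y0_3 = 112, x1_3 = 284, y1_3 = 200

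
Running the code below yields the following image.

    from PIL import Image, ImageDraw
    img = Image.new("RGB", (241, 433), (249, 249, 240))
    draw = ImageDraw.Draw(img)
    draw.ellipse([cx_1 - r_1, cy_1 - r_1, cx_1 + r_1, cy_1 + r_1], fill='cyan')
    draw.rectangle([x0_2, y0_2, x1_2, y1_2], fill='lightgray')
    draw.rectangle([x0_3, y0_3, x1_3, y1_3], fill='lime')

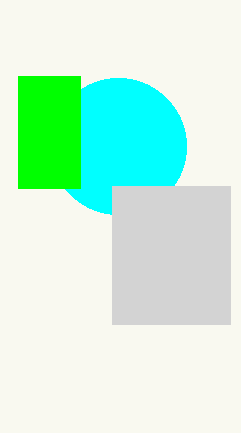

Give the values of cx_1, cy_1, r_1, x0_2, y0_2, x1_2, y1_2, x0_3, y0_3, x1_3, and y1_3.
cx_1 = 118, cy_1 = 146, r_1 = 68, x0_2 = 112, y0_2 = 186, x1_2 = 230, y1_2 = 324, x0_3 = 18, y0_3 = 76, x1_3 = 80, y1_3 = 188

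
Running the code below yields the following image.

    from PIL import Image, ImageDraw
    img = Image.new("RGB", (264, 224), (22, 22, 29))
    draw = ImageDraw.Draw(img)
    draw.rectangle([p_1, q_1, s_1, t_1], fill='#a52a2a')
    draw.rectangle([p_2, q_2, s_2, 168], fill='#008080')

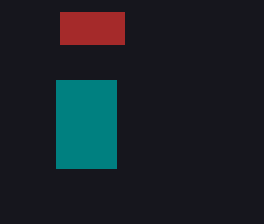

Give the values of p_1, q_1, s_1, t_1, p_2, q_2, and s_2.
p_1 = 60; q_1 = 12; s_1 = 124; t_1 = 44; p_2 = 56; q_2 = 80; s_2 = 116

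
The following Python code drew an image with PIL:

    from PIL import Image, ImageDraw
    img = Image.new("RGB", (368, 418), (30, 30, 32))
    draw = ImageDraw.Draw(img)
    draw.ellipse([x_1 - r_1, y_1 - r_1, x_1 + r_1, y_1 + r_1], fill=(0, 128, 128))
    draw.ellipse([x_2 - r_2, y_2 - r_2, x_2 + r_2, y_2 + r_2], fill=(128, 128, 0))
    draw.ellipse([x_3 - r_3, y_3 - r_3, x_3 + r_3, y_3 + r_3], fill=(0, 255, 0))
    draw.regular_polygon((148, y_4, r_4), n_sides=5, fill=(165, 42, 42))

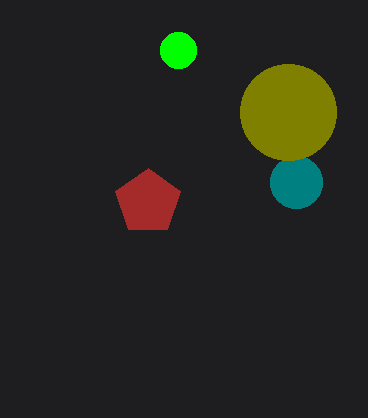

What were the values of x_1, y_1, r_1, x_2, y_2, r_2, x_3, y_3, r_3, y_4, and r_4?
x_1 = 296, y_1 = 182, r_1 = 26, x_2 = 288, y_2 = 112, r_2 = 48, x_3 = 178, y_3 = 50, r_3 = 18, y_4 = 202, r_4 = 34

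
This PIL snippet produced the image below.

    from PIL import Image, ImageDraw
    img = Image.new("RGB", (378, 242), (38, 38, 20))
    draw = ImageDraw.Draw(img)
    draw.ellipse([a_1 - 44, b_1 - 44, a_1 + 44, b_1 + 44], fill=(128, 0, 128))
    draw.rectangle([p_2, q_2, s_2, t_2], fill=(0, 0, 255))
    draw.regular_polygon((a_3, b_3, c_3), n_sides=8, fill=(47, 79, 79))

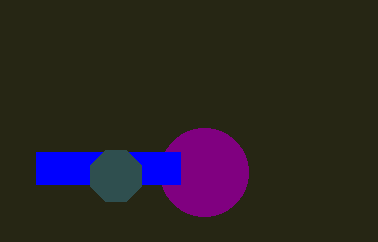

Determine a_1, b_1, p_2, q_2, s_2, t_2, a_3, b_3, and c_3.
a_1 = 204, b_1 = 172, p_2 = 36, q_2 = 152, s_2 = 180, t_2 = 184, a_3 = 116, b_3 = 176, c_3 = 28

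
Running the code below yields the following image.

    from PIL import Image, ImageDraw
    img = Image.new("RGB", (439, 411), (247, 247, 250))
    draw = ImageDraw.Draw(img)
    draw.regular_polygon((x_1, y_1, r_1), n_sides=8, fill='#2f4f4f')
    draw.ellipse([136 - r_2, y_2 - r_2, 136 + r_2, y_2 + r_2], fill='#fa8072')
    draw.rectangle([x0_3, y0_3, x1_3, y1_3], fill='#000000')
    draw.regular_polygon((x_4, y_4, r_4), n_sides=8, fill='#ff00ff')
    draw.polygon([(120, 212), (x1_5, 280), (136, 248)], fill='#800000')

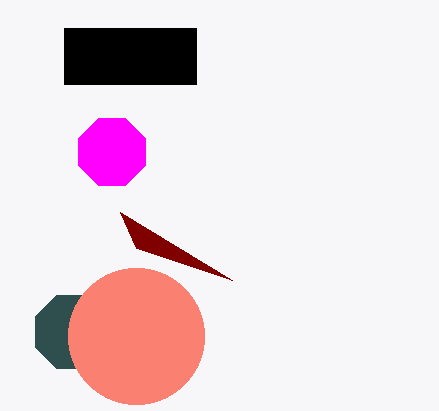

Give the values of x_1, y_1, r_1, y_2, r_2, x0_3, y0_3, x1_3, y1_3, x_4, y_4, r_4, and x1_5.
x_1 = 72
y_1 = 332
r_1 = 40
y_2 = 336
r_2 = 68
x0_3 = 64
y0_3 = 28
x1_3 = 196
y1_3 = 84
x_4 = 112
y_4 = 152
r_4 = 36
x1_5 = 232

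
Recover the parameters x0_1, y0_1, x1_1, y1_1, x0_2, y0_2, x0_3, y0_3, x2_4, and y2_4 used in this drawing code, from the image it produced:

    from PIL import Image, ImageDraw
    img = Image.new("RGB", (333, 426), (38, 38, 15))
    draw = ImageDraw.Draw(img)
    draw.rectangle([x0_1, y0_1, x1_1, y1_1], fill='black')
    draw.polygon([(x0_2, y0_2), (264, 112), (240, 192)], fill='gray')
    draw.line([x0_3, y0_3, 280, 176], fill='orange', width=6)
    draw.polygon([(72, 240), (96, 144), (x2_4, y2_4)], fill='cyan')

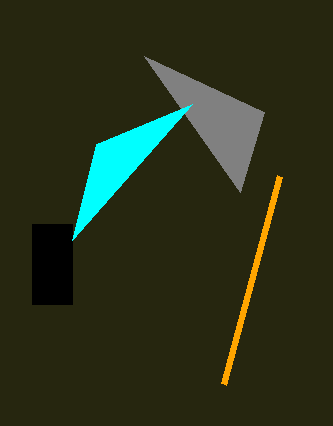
x0_1 = 32, y0_1 = 224, x1_1 = 72, y1_1 = 304, x0_2 = 144, y0_2 = 56, x0_3 = 224, y0_3 = 384, x2_4 = 192, y2_4 = 104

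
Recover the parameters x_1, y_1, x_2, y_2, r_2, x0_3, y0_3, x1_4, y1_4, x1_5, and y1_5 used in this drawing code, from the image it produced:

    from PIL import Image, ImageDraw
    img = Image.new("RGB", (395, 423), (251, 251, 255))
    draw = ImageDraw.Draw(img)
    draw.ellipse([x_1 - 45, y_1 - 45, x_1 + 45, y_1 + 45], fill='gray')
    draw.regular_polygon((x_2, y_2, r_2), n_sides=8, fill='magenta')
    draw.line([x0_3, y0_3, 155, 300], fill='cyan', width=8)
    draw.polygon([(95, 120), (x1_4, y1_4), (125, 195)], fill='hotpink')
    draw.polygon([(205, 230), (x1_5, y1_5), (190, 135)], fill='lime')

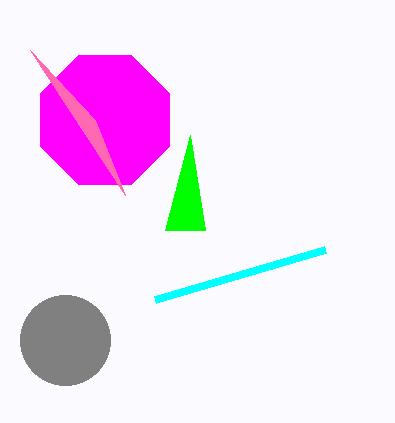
x_1 = 65; y_1 = 340; x_2 = 105; y_2 = 120; r_2 = 70; x0_3 = 325; y0_3 = 250; x1_4 = 30; y1_4 = 50; x1_5 = 165; y1_5 = 230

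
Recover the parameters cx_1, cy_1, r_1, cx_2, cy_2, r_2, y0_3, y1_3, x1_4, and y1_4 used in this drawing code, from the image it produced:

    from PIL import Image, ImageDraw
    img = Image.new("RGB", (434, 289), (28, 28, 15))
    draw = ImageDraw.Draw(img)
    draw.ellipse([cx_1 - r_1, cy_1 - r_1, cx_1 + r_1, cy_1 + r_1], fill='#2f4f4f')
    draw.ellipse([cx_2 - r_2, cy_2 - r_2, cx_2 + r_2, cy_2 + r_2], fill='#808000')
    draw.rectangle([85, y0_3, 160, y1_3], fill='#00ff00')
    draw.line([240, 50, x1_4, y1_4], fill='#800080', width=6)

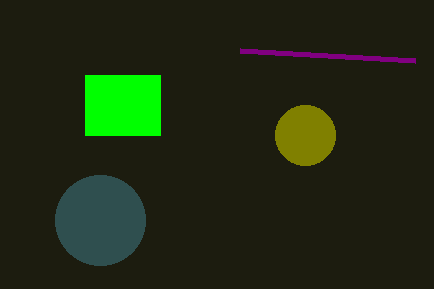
cx_1 = 100
cy_1 = 220
r_1 = 45
cx_2 = 305
cy_2 = 135
r_2 = 30
y0_3 = 75
y1_3 = 135
x1_4 = 415
y1_4 = 60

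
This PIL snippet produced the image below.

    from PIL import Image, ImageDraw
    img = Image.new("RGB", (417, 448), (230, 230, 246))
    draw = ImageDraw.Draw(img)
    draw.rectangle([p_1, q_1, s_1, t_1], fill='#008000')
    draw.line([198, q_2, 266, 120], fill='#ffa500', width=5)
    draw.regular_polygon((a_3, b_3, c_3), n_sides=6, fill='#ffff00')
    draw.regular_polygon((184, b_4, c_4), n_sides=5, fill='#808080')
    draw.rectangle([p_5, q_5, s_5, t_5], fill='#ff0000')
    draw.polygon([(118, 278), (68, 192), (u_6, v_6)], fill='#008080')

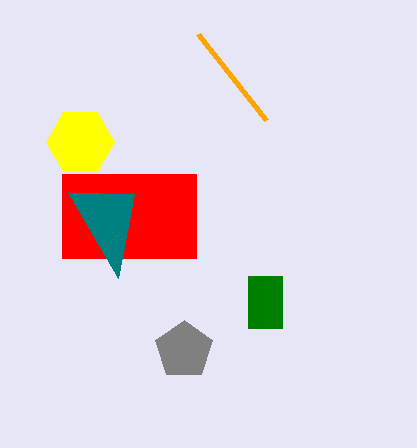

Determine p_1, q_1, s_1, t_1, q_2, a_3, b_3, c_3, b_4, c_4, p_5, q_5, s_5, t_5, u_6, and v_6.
p_1 = 248, q_1 = 276, s_1 = 282, t_1 = 328, q_2 = 34, a_3 = 80, b_3 = 142, c_3 = 34, b_4 = 350, c_4 = 30, p_5 = 62, q_5 = 174, s_5 = 196, t_5 = 258, u_6 = 134, v_6 = 194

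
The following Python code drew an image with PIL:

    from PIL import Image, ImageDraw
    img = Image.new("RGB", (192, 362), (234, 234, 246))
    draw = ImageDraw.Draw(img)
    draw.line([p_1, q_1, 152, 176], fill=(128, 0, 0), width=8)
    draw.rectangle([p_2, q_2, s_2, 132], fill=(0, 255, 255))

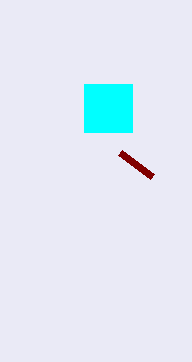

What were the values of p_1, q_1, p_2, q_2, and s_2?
p_1 = 120, q_1 = 152, p_2 = 84, q_2 = 84, s_2 = 132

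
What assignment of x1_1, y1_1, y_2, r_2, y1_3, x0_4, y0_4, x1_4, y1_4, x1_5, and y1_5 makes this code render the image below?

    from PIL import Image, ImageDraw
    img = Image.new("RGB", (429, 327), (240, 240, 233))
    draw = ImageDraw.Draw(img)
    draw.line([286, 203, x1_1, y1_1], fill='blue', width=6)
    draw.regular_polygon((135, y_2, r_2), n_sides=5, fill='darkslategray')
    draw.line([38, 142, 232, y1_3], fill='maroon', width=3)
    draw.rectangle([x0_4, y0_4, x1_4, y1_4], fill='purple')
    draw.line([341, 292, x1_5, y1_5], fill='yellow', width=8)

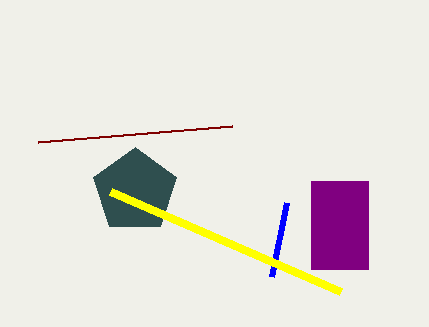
x1_1 = 271, y1_1 = 277, y_2 = 191, r_2 = 44, y1_3 = 126, x0_4 = 311, y0_4 = 181, x1_4 = 368, y1_4 = 269, x1_5 = 111, y1_5 = 192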